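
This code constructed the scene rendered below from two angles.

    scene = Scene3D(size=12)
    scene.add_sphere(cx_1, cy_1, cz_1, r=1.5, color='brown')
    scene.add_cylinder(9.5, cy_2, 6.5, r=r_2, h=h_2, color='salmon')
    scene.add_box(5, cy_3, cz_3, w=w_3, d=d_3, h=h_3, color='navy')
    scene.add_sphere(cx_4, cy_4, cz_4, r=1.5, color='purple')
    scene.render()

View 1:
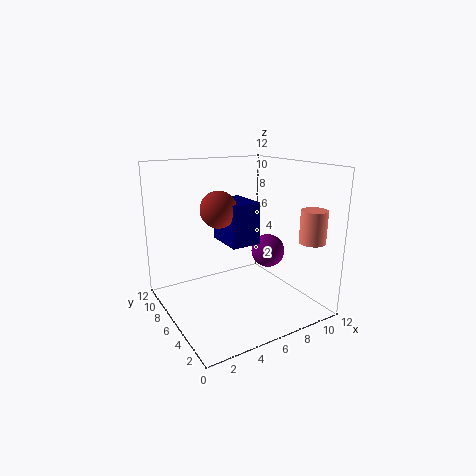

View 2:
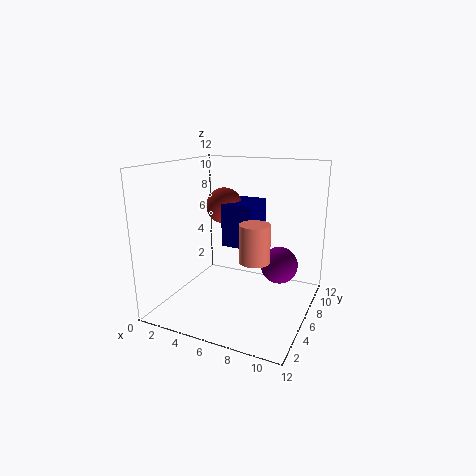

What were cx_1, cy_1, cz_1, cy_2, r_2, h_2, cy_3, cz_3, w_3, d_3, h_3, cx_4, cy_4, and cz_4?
cx_1 = 4.5; cy_1 = 6.5; cz_1 = 8.5; cy_2 = 1; r_2 = 1; h_2 = 2.5; cy_3 = 5; cz_3 = 5.5; w_3 = 2.5; d_3 = 3.5; h_3 = 3.5; cx_4 = 9.5; cy_4 = 6.5; cz_4 = 4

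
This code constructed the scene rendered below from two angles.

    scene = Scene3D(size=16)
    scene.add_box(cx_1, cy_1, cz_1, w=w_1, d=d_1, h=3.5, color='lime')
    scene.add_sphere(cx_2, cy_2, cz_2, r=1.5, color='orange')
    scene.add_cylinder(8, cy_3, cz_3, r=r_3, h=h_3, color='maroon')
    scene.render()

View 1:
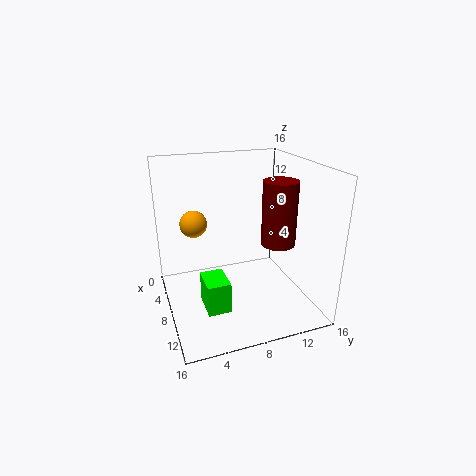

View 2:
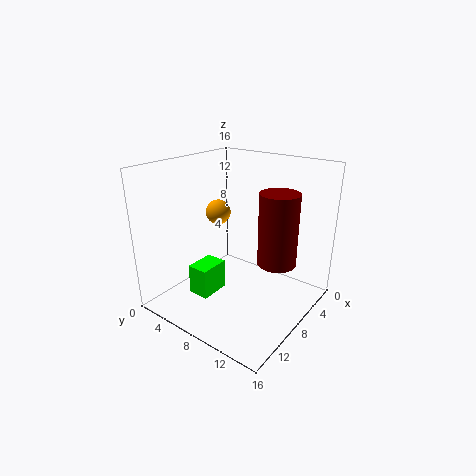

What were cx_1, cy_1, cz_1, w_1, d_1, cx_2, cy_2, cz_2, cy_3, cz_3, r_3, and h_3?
cx_1 = 8, cy_1 = 3.5, cz_1 = 1, w_1 = 3.5, d_1 = 2.5, cx_2 = 6, cy_2 = 3.5, cz_2 = 9.5, cy_3 = 13, cz_3 = 6.5, r_3 = 2, h_3 = 7.5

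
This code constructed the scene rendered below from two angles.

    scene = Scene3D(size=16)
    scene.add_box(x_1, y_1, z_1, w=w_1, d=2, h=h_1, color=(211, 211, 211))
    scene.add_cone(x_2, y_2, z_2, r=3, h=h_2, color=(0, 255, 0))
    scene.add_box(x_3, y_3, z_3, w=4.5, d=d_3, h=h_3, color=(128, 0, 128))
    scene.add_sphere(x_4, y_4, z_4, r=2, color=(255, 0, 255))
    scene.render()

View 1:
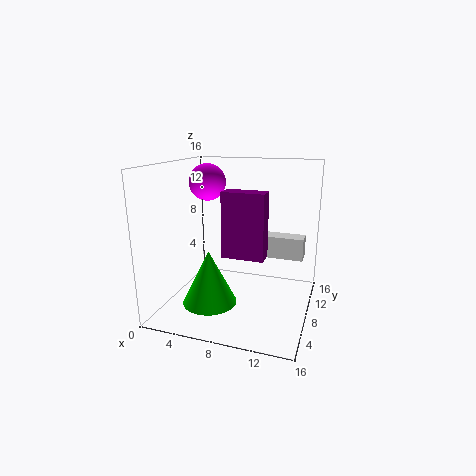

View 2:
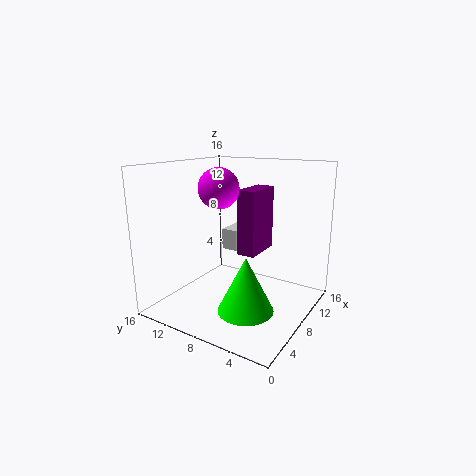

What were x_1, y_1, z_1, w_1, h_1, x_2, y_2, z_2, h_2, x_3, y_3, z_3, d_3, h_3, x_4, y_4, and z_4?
x_1 = 10
y_1 = 9.5
z_1 = 5.5
w_1 = 5
h_1 = 2.5
x_2 = 5.5
y_2 = 5.5
z_2 = 1
h_2 = 6
x_3 = 7
y_3 = 5.5
z_3 = 6.5
d_3 = 2
h_3 = 7
x_4 = 4.5
y_4 = 8
z_4 = 14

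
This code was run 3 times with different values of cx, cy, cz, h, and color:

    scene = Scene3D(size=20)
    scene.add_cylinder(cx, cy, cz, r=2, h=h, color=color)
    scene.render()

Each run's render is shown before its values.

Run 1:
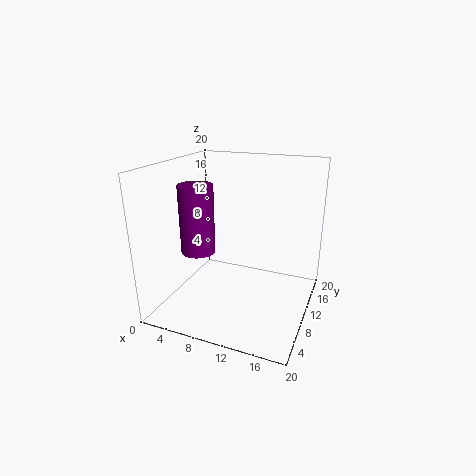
cx = 8; cy = 2.5; cz = 11; h = 8; color = 'purple'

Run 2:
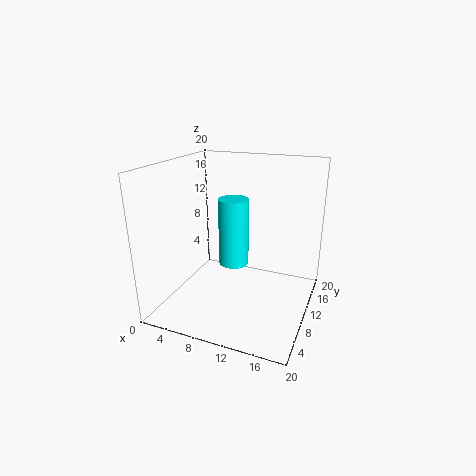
cx = 10; cy = 8.5; cz = 7; h = 9; color = 'cyan'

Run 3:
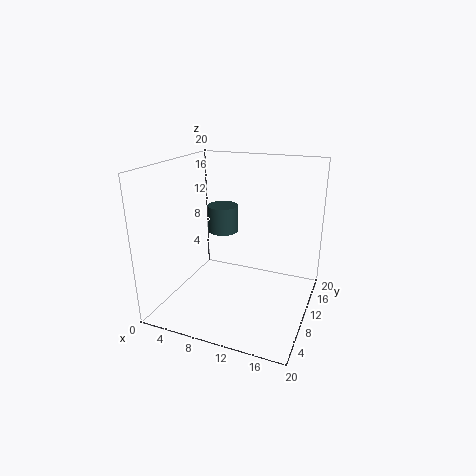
cx = 8.5; cy = 8.5; cz = 11.5; h = 3.5; color = 'darkslategray'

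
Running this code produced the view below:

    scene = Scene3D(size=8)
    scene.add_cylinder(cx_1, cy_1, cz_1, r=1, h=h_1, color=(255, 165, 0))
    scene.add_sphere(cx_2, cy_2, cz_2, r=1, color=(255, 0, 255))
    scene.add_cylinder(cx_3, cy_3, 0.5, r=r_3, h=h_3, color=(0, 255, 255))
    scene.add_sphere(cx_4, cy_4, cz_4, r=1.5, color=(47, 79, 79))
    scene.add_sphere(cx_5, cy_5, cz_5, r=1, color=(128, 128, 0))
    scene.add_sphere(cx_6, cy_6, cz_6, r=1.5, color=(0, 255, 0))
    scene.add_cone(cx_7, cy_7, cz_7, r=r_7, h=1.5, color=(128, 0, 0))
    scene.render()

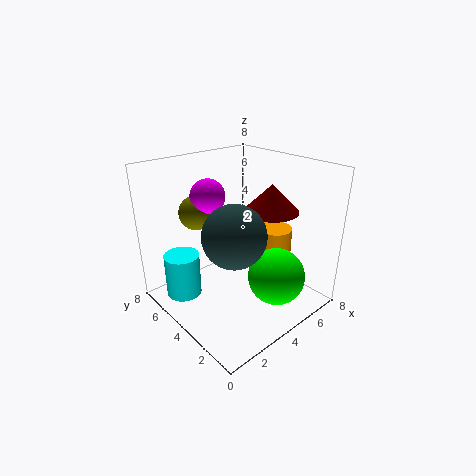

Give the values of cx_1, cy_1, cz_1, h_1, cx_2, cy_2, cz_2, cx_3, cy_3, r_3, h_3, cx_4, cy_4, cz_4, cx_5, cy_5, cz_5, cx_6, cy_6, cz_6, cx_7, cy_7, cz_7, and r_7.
cx_1 = 6.5; cy_1 = 3.5; cz_1 = 1.5; h_1 = 2.5; cx_2 = 3.5; cy_2 = 6; cz_2 = 6; cx_3 = 1.5; cy_3 = 6; r_3 = 1; h_3 = 2.5; cx_4 = 2; cy_4 = 2; cz_4 = 5.5; cx_5 = 3; cy_5 = 6.5; cz_5 = 5; cx_6 = 4.5; cy_6 = 1.5; cz_6 = 2.5; cx_7 = 5.5; cy_7 = 3; cz_7 = 5.5; r_7 = 1.5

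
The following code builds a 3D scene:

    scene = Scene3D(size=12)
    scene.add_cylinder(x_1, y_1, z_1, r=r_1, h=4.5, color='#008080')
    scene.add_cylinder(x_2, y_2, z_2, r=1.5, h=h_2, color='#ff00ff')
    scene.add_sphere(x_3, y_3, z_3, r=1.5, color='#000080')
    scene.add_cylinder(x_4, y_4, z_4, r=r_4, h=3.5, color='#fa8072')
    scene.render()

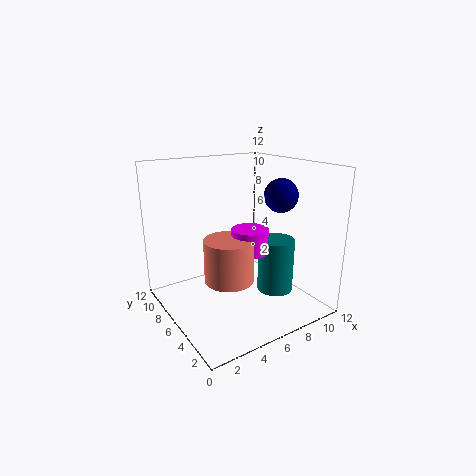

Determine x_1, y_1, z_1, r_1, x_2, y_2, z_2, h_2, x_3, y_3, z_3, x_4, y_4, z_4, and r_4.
x_1 = 8.5, y_1 = 4, z_1 = 1.5, r_1 = 1.5, x_2 = 6.5, y_2 = 5, z_2 = 5, h_2 = 2, x_3 = 10.5, y_3 = 6, z_3 = 9, x_4 = 4.5, y_4 = 5, z_4 = 3, r_4 = 2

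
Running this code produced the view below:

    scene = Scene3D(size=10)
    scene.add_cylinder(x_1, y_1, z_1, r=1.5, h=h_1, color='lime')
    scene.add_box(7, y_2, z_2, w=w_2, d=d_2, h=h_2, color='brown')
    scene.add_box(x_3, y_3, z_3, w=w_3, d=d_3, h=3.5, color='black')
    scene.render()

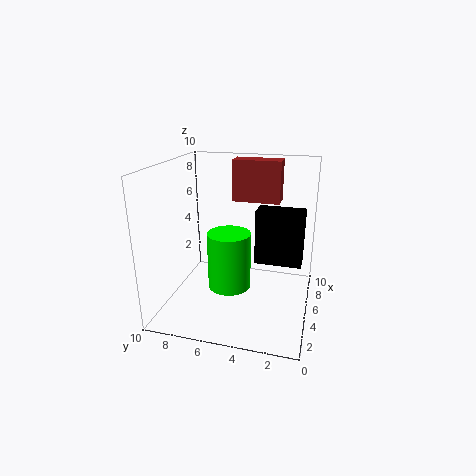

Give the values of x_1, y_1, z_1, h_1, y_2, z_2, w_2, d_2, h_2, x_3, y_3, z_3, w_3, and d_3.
x_1 = 4.5; y_1 = 5.5; z_1 = 1.5; h_1 = 4; y_2 = 2.5; z_2 = 7; w_2 = 1.5; d_2 = 3.5; h_2 = 3; x_3 = 3.5; y_3 = 0.5; z_3 = 4; w_3 = 1.5; d_3 = 3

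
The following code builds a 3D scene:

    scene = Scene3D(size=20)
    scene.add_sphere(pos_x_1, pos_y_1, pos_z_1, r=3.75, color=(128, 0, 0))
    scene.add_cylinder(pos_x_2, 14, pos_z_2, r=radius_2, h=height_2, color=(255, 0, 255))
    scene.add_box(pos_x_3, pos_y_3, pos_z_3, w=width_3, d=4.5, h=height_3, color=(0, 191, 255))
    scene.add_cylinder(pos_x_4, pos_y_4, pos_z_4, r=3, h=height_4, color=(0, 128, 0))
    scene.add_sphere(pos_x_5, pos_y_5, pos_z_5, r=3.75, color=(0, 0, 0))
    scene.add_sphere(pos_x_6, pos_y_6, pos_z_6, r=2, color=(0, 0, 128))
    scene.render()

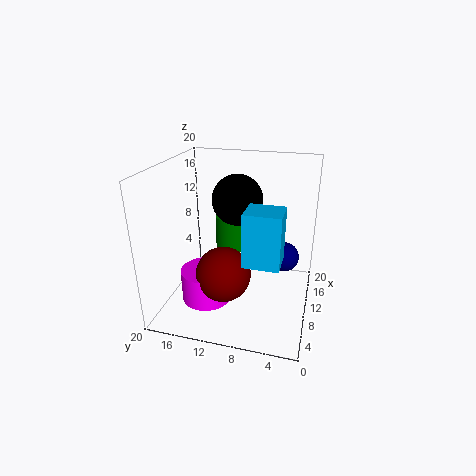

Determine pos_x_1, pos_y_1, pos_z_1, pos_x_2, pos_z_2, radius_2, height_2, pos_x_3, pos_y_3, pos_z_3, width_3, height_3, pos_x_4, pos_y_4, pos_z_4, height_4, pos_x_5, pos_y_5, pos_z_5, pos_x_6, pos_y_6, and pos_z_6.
pos_x_1 = 7
pos_y_1 = 11.25
pos_z_1 = 5.75
pos_x_2 = 7.5
pos_z_2 = 1.25
radius_2 = 3.5
height_2 = 4.5
pos_x_3 = 3.25
pos_y_3 = 3.25
pos_z_3 = 9.5
width_3 = 4
height_3 = 6.75
pos_x_4 = 16.25
pos_y_4 = 12.25
pos_z_4 = 5.75
height_4 = 5
pos_x_5 = 14.25
pos_y_5 = 11.25
pos_z_5 = 14
pos_x_6 = 10
pos_y_6 = 3.5
pos_z_6 = 8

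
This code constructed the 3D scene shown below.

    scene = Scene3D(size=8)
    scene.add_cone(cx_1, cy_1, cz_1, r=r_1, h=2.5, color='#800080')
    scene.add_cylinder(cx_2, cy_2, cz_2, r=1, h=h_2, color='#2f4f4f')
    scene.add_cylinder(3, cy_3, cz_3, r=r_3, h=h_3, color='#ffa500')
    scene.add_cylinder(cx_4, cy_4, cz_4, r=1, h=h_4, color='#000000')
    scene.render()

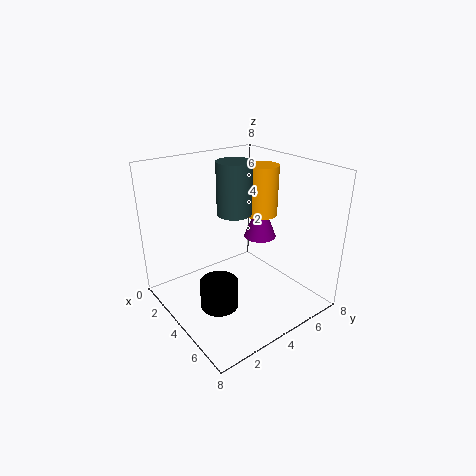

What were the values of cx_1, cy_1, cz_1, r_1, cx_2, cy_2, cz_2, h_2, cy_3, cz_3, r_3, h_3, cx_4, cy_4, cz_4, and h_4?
cx_1 = 3; cy_1 = 6.5; cz_1 = 3; r_1 = 1; cx_2 = 3; cy_2 = 4.5; cz_2 = 5; h_2 = 3; cy_3 = 6.5; cz_3 = 4.5; r_3 = 1; h_3 = 3; cx_4 = 5; cy_4 = 2; cz_4 = 1; h_4 = 1.5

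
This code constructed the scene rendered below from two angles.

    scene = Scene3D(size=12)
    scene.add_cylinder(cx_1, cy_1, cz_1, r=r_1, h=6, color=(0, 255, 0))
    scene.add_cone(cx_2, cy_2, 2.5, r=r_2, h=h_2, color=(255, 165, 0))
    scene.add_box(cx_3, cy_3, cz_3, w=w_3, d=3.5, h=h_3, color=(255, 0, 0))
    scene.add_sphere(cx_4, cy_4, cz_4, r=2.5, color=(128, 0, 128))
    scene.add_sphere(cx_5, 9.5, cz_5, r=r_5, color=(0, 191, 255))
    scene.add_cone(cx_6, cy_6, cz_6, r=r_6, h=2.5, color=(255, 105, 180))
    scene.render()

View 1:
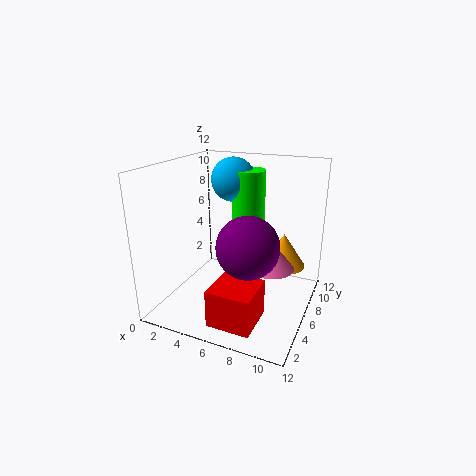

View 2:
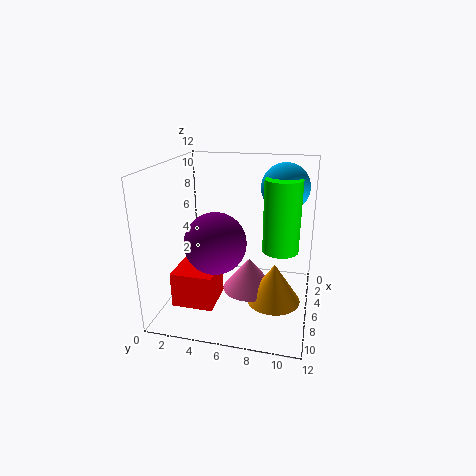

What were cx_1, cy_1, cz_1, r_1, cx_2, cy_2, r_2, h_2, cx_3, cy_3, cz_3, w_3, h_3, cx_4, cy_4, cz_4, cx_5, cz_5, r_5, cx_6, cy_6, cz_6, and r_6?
cx_1 = 5.5, cy_1 = 9.5, cz_1 = 5, r_1 = 1.5, cx_2 = 9, cy_2 = 9.5, r_2 = 2, h_2 = 3, cx_3 = 5.5, cy_3 = 1, cz_3 = 0.5, w_3 = 3.5, h_3 = 3, cx_4 = 7.5, cy_4 = 4.5, cz_4 = 6, cx_5 = 4, cz_5 = 10, r_5 = 2, cx_6 = 8.5, cy_6 = 7.5, cz_6 = 3, r_6 = 2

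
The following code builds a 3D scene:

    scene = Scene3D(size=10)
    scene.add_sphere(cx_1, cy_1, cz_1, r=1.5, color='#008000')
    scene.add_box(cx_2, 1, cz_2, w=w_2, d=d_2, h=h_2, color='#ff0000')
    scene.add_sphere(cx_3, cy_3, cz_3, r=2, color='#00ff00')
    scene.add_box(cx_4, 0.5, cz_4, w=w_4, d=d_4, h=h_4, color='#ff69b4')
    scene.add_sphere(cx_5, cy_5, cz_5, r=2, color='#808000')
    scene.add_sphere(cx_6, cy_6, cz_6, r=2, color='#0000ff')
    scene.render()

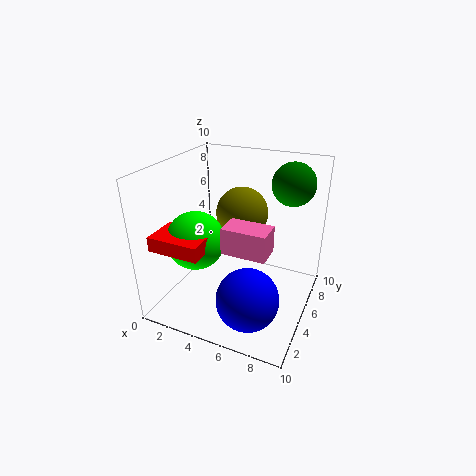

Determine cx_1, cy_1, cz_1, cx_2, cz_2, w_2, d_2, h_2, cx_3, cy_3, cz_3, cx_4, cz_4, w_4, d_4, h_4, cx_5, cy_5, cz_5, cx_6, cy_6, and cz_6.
cx_1 = 8; cy_1 = 7.5; cz_1 = 8.5; cx_2 = 0.5; cz_2 = 5; w_2 = 3.5; d_2 = 2.5; h_2 = 1; cx_3 = 2.5; cy_3 = 3.5; cz_3 = 5; cx_4 = 6; cz_4 = 6.5; w_4 = 2.5; d_4 = 1.5; h_4 = 1.5; cx_5 = 4; cy_5 = 8; cz_5 = 5.5; cx_6 = 7; cy_6 = 2; cz_6 = 2.5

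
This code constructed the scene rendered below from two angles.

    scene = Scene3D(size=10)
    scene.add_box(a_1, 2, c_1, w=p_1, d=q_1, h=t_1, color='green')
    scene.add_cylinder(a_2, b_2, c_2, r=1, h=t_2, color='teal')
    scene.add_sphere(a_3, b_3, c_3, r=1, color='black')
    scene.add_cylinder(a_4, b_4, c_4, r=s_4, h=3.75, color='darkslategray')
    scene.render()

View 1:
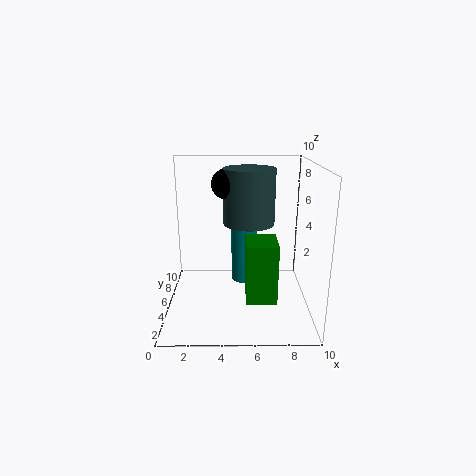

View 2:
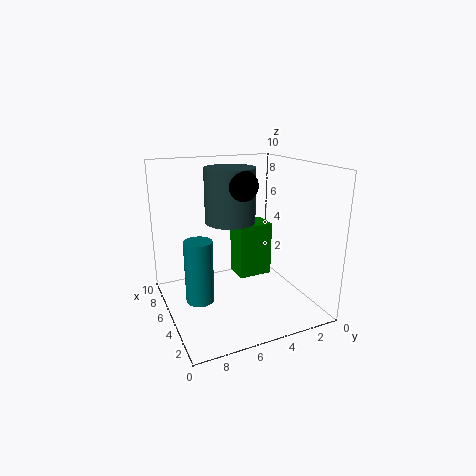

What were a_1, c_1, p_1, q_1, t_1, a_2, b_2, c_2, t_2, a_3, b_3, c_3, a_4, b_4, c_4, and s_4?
a_1 = 5.5; c_1 = 1.5; p_1 = 2; q_1 = 2.5; t_1 = 4; a_2 = 5.5; b_2 = 7.75; c_2 = 0.5; t_2 = 4.5; a_3 = 4.25; b_3 = 5; c_3 = 8.75; a_4 = 5.75; b_4 = 5.25; c_4 = 6; s_4 = 1.75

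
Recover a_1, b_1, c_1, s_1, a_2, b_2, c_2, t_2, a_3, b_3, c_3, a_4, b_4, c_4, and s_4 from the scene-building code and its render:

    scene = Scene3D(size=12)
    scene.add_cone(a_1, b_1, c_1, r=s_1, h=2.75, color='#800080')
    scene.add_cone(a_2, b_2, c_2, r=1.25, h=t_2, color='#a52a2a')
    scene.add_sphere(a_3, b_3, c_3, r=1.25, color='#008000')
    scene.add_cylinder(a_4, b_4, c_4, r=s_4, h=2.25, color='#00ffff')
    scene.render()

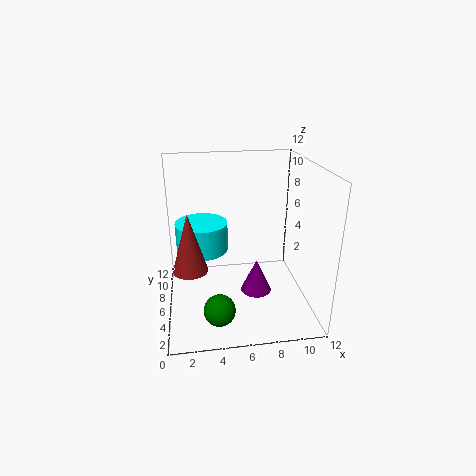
a_1 = 7.25; b_1 = 4.25; c_1 = 2; s_1 = 1.25; a_2 = 2; b_2 = 2.25; c_2 = 5.5; t_2 = 4.25; a_3 = 4; b_3 = 2.5; c_3 = 1.5; a_4 = 3; b_4 = 5; c_4 = 5.75; s_4 = 2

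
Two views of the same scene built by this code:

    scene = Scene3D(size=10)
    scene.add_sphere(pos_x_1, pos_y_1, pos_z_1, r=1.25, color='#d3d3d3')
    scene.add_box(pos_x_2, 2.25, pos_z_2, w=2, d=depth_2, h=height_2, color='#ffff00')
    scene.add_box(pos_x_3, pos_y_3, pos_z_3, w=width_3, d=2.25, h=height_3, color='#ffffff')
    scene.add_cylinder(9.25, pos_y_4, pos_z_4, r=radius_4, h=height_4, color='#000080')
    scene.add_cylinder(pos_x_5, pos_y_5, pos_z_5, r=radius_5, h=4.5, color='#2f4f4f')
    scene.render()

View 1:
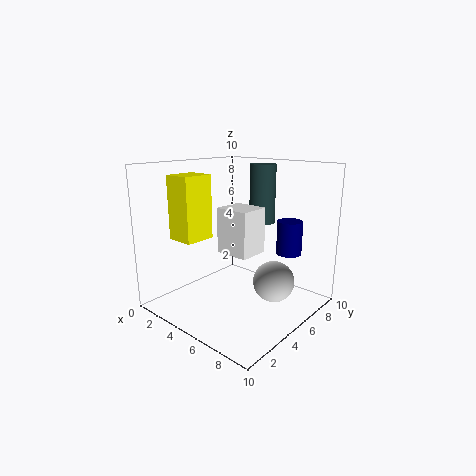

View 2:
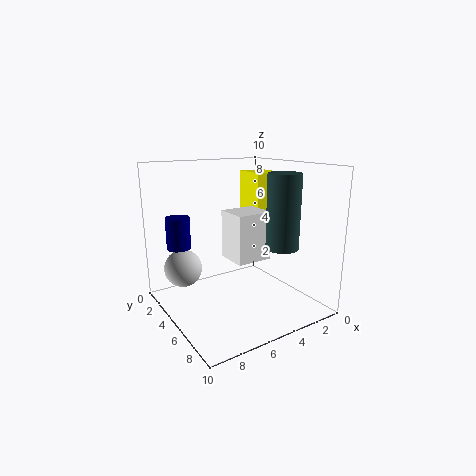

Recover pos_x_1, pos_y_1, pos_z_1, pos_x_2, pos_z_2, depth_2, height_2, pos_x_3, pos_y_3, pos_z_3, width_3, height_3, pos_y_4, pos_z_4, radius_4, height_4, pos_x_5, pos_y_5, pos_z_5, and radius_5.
pos_x_1 = 8.75; pos_y_1 = 4; pos_z_1 = 3.25; pos_x_2 = 1; pos_z_2 = 4.75; depth_2 = 2.25; height_2 = 4.5; pos_x_3 = 3.5; pos_y_3 = 4.5; pos_z_3 = 3.75; width_3 = 2.5; height_3 = 3.25; pos_y_4 = 4.75; pos_z_4 = 5; radius_4 = 0.75; height_4 = 2; pos_x_5 = 4.25; pos_y_5 = 8.75; pos_z_5 = 5.25; radius_5 = 1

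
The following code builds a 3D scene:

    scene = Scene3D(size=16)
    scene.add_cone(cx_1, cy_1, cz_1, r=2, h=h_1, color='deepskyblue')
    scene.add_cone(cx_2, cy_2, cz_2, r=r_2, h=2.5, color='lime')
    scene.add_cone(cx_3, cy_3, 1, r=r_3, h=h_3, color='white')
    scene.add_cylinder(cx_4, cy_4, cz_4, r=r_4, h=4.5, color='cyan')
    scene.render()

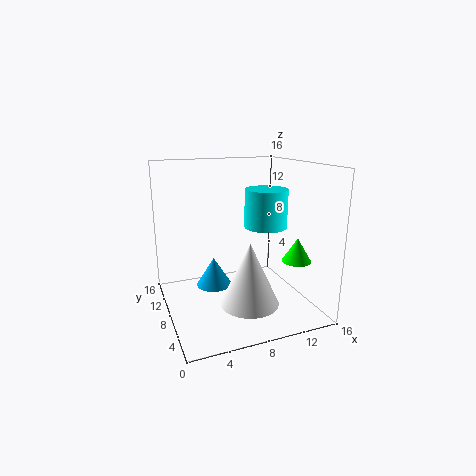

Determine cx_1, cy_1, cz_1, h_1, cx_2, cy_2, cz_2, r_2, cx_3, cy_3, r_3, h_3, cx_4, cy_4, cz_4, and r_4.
cx_1 = 5.5; cy_1 = 9.25; cz_1 = 2.25; h_1 = 3.25; cx_2 = 12.5; cy_2 = 3; cz_2 = 6.5; r_2 = 1.5; cx_3 = 8.5; cy_3 = 5.75; r_3 = 3.25; h_3 = 7; cx_4 = 12; cy_4 = 9.25; cz_4 = 8.5; r_4 = 2.5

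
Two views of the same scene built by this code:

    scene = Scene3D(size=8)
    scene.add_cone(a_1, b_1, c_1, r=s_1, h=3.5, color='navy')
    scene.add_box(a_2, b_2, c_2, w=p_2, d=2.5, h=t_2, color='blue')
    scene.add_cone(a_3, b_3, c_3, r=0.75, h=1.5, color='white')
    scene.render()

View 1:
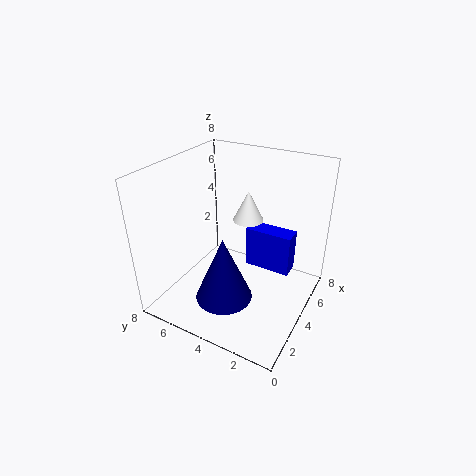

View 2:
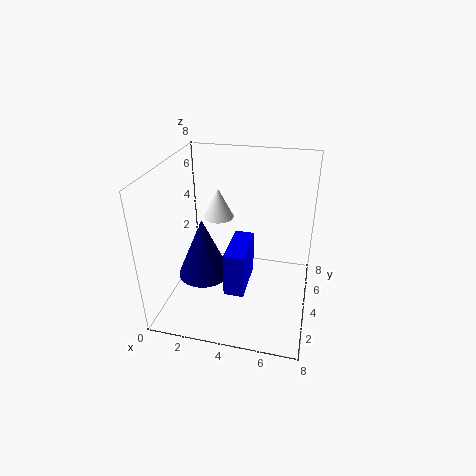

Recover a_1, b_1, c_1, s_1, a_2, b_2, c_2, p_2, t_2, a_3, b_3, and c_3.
a_1 = 2
b_1 = 3.75
c_1 = 1.5
s_1 = 1.5
a_2 = 4
b_2 = 1
c_2 = 2.5
p_2 = 1
t_2 = 2.25
a_3 = 3.25
b_3 = 3
c_3 = 5.75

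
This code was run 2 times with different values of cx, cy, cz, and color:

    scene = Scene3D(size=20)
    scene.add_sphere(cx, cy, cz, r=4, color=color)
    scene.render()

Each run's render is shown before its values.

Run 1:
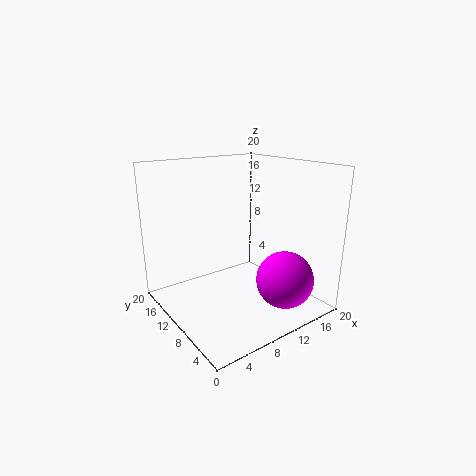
cx = 14.5, cy = 5, cz = 4.25, color = 'magenta'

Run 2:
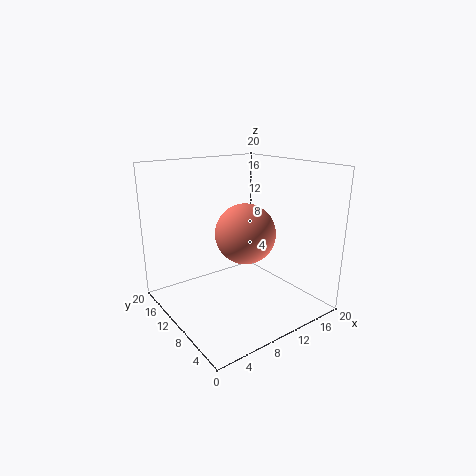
cx = 9.75, cy = 8, cz = 11.25, color = 'salmon'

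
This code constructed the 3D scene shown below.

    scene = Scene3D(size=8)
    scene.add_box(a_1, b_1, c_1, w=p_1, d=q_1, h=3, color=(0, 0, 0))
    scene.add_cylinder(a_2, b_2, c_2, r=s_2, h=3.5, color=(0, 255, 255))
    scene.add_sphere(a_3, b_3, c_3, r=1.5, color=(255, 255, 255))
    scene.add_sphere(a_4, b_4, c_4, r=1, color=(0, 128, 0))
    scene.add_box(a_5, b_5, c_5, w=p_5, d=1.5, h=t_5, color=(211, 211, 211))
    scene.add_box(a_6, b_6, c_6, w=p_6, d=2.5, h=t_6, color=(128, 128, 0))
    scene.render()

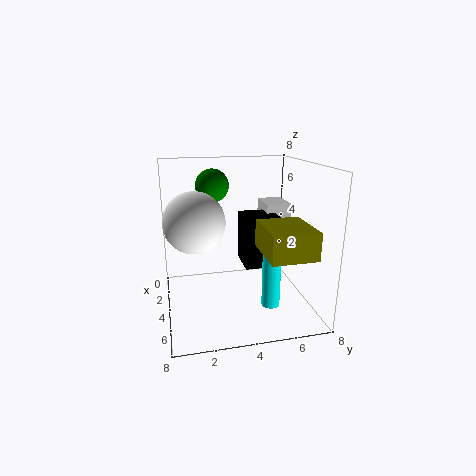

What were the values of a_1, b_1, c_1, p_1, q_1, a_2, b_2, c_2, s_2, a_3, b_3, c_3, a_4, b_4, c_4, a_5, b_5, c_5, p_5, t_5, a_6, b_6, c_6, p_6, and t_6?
a_1 = 2, b_1 = 4.5, c_1 = 2, p_1 = 2, q_1 = 2, a_2 = 5.5, b_2 = 5.5, c_2 = 0.5, s_2 = 0.5, a_3 = 5.5, b_3 = 1.5, c_3 = 5.5, a_4 = 1.5, b_4 = 3, c_4 = 6.5, a_5 = 1, b_5 = 6, c_5 = 3.5, p_5 = 2, t_5 = 2, a_6 = 4, b_6 = 5, c_6 = 3.5, p_6 = 3, t_6 = 1.5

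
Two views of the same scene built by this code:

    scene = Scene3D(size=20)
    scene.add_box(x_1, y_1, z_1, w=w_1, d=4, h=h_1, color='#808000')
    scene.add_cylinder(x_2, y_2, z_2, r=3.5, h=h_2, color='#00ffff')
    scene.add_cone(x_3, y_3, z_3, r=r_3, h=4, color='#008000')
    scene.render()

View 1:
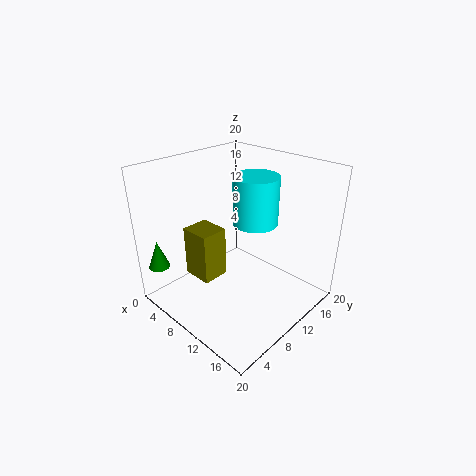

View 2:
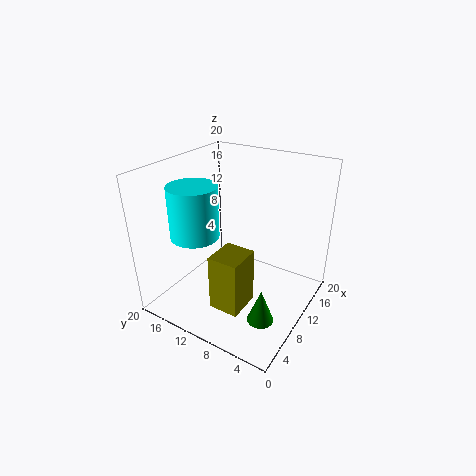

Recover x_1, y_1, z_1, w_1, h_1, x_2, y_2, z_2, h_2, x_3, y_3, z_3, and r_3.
x_1 = 3; y_1 = 6; z_1 = 3; w_1 = 4.5; h_1 = 7.5; x_2 = 8; y_2 = 16; z_2 = 9.5; h_2 = 7.5; x_3 = 2; y_3 = 2; z_3 = 5.5; r_3 = 1.5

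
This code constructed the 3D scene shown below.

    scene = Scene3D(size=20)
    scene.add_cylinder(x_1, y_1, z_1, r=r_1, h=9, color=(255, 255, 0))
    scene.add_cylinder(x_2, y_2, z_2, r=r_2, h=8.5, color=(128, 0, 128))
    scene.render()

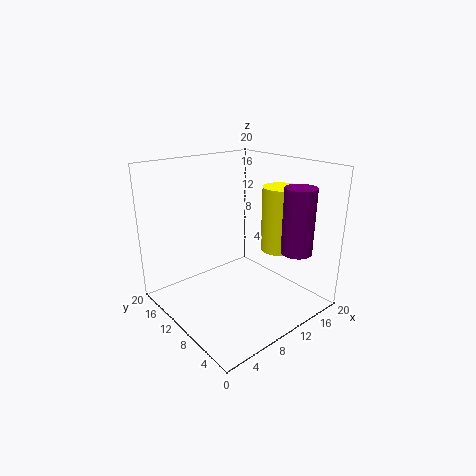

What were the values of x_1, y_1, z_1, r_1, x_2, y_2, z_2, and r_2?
x_1 = 15; y_1 = 7; z_1 = 8; r_1 = 2.5; x_2 = 13.5; y_2 = 2.5; z_2 = 9.5; r_2 = 2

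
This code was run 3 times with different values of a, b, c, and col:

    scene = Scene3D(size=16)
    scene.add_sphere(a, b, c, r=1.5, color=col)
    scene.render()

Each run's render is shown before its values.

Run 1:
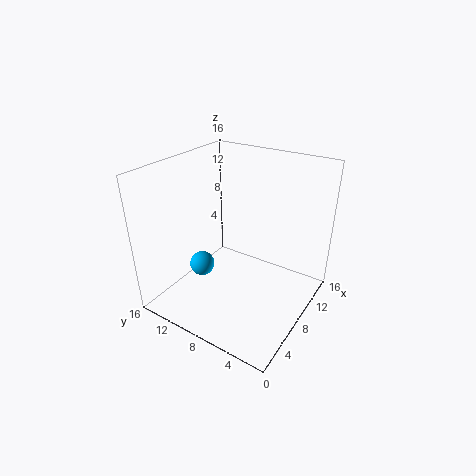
a = 7.5
b = 13
c = 3
col = 'deepskyblue'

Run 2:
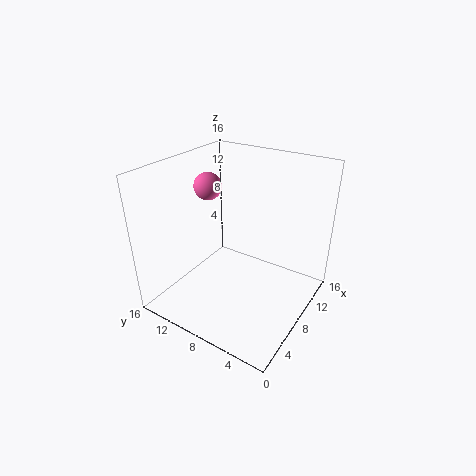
a = 7.5
b = 11.5
c = 13.5
col = 'hotpink'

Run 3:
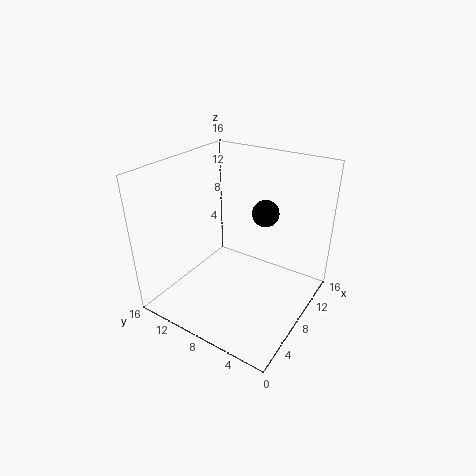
a = 10.5
b = 6
c = 10.5
col = 'black'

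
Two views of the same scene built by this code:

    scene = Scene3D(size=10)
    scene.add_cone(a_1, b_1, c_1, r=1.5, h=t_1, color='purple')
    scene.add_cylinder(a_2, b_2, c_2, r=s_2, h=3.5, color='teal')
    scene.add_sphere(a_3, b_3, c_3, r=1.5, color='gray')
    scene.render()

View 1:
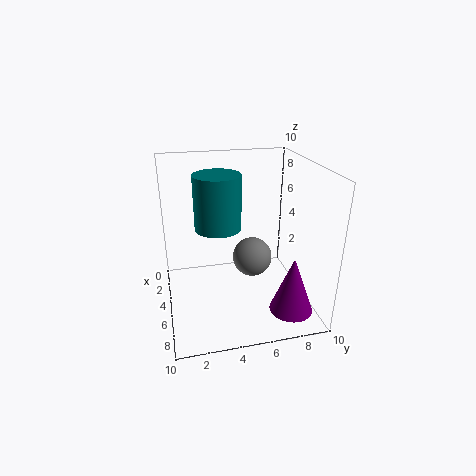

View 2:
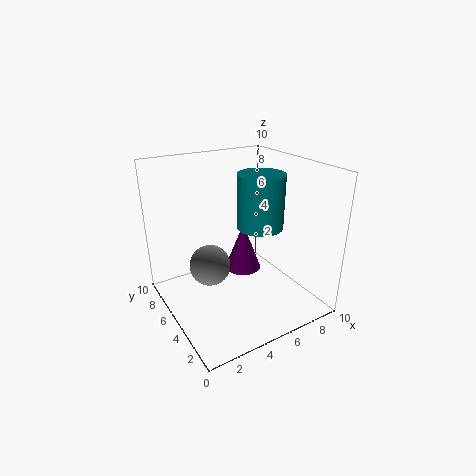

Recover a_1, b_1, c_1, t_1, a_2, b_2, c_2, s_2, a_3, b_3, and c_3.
a_1 = 7.5, b_1 = 8.25, c_1 = 0.25, t_1 = 4, a_2 = 5.75, b_2 = 3.5, c_2 = 6.25, s_2 = 1.5, a_3 = 3.5, b_3 = 6.5, c_3 = 2.5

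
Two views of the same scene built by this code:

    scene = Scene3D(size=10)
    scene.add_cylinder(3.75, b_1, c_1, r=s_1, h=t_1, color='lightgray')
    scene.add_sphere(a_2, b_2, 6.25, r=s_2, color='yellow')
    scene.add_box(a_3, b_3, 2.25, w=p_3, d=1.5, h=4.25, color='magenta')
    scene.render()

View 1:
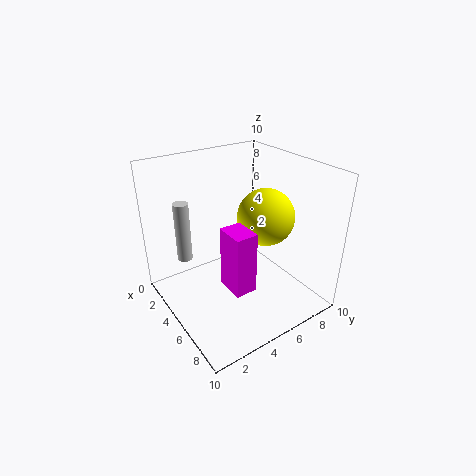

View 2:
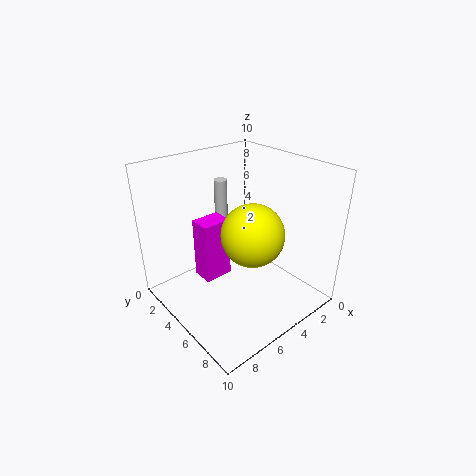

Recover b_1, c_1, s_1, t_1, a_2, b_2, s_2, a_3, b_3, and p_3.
b_1 = 1.5
c_1 = 4
s_1 = 0.5
t_1 = 4
a_2 = 5.5
b_2 = 7
s_2 = 2
a_3 = 5.5
b_3 = 3.25
p_3 = 2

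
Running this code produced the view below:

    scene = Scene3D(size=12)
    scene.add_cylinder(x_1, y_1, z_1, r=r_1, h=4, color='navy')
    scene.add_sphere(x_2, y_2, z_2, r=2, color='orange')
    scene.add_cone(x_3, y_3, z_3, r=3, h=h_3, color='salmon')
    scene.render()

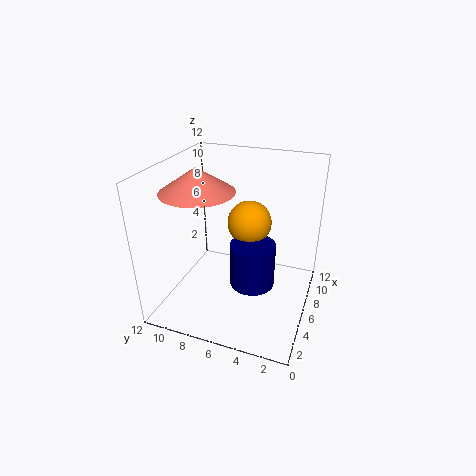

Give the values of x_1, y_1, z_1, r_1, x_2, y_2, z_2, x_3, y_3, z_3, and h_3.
x_1 = 7; y_1 = 5; z_1 = 1; r_1 = 2; x_2 = 9; y_2 = 6; z_2 = 6; x_3 = 5; y_3 = 9; z_3 = 10; h_3 = 2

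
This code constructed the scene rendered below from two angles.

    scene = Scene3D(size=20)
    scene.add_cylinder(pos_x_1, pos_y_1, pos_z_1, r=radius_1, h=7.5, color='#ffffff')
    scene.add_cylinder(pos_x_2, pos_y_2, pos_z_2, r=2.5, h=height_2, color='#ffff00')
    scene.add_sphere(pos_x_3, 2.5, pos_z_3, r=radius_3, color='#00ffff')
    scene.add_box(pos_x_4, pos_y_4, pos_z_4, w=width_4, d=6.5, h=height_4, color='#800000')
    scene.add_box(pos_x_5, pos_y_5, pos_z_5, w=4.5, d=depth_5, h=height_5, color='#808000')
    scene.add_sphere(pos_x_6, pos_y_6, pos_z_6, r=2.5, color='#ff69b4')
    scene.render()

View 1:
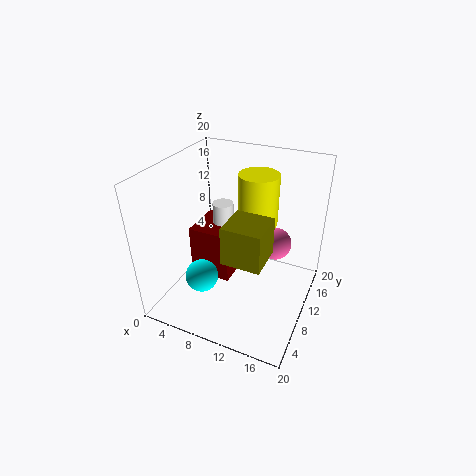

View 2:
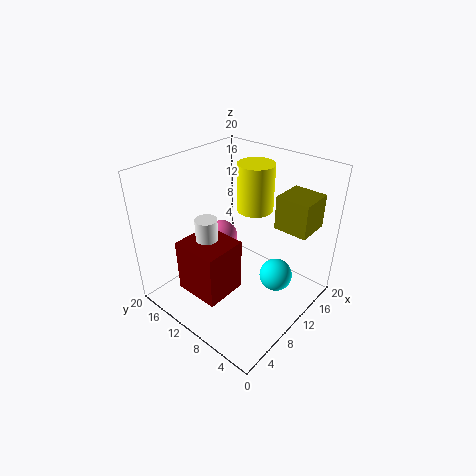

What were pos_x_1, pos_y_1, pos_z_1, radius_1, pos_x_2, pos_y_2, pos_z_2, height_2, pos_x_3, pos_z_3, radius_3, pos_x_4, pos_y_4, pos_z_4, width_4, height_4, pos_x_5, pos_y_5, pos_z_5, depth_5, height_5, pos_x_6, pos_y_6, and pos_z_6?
pos_x_1 = 6.5; pos_y_1 = 12.5; pos_z_1 = 6; radius_1 = 1.5; pos_x_2 = 13; pos_y_2 = 9.5; pos_z_2 = 13.5; height_2 = 6.5; pos_x_3 = 8.5; pos_z_3 = 8.5; radius_3 = 2; pos_x_4 = 3; pos_y_4 = 8.5; pos_z_4 = 3; width_4 = 6; height_4 = 7.5; pos_x_5 = 12; pos_y_5 = 1; pos_z_5 = 12.5; depth_5 = 4.5; height_5 = 4.5; pos_x_6 = 13.5; pos_y_6 = 16.5; pos_z_6 = 6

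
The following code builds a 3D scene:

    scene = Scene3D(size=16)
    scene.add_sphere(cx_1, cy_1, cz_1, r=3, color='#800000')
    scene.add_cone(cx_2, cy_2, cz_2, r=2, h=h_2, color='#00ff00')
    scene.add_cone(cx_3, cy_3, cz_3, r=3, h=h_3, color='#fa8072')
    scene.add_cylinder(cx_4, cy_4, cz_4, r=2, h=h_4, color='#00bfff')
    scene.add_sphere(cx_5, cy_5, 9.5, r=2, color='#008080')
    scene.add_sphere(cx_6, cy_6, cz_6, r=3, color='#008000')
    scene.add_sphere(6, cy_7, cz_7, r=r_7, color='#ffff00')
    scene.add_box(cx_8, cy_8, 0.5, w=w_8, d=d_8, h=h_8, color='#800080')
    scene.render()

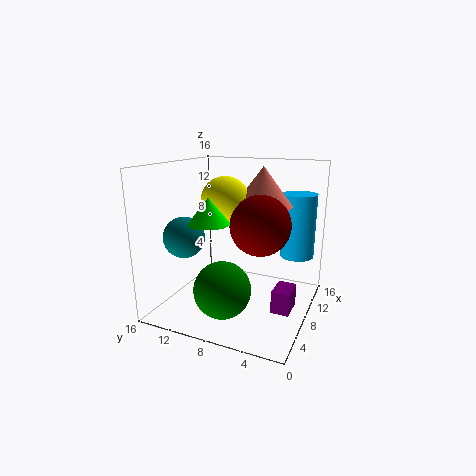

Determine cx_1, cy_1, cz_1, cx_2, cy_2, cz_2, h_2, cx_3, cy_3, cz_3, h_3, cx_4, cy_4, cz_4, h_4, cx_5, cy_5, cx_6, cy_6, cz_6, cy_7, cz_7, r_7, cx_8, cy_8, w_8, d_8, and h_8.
cx_1 = 5.5
cy_1 = 4.5
cz_1 = 10.5
cx_2 = 2.5
cy_2 = 8.5
cz_2 = 11
h_2 = 2.5
cx_3 = 7.5
cy_3 = 5
cz_3 = 12
h_3 = 4
cx_4 = 13
cy_4 = 2.5
cz_4 = 5
h_4 = 7.5
cx_5 = 2
cy_5 = 11
cx_6 = 4
cy_6 = 8
cz_6 = 3.5
cy_7 = 8.5
cz_7 = 12.5
r_7 = 2.5
cx_8 = 6.5
cy_8 = 1.5
w_8 = 3
d_8 = 2
h_8 = 2.5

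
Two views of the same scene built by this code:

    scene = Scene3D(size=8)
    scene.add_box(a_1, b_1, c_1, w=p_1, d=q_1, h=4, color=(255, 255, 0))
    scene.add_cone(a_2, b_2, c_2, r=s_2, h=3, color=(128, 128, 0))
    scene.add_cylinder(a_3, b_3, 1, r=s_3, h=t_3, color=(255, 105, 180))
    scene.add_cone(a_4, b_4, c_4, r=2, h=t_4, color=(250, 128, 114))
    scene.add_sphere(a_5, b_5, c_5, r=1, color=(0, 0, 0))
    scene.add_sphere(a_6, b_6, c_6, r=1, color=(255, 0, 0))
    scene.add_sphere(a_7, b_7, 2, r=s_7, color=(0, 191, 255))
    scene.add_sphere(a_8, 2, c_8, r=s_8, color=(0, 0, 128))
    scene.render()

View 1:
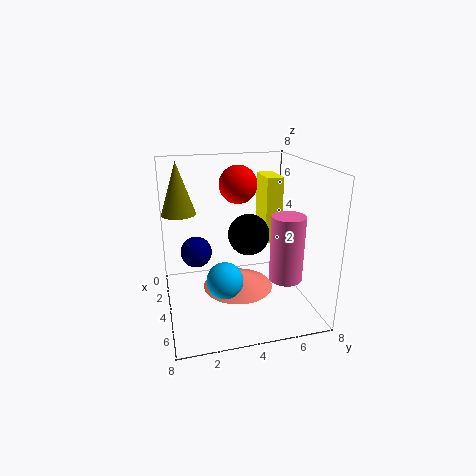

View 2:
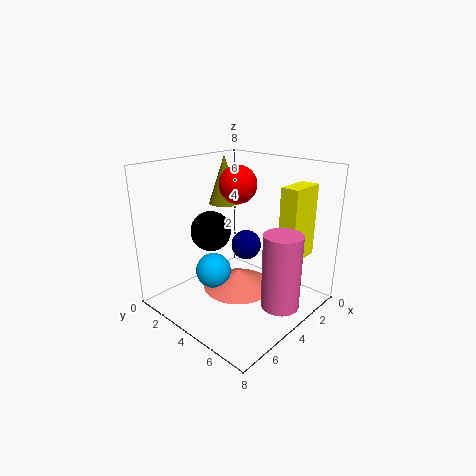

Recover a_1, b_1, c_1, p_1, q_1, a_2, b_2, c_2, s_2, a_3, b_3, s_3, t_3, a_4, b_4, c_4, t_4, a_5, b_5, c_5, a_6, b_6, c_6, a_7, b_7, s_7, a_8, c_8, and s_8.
a_1 = 1; b_1 = 6; c_1 = 3; p_1 = 2; q_1 = 1; a_2 = 2; b_2 = 1; c_2 = 5; s_2 = 1; a_3 = 4; b_3 = 7; s_3 = 1; t_3 = 4; a_4 = 4; b_4 = 4; c_4 = 1; t_4 = 1; a_5 = 6; b_5 = 4; c_5 = 5; a_6 = 4; b_6 = 4; c_6 = 7; a_7 = 5; b_7 = 3; s_7 = 1; a_8 = 1; c_8 = 2; s_8 = 1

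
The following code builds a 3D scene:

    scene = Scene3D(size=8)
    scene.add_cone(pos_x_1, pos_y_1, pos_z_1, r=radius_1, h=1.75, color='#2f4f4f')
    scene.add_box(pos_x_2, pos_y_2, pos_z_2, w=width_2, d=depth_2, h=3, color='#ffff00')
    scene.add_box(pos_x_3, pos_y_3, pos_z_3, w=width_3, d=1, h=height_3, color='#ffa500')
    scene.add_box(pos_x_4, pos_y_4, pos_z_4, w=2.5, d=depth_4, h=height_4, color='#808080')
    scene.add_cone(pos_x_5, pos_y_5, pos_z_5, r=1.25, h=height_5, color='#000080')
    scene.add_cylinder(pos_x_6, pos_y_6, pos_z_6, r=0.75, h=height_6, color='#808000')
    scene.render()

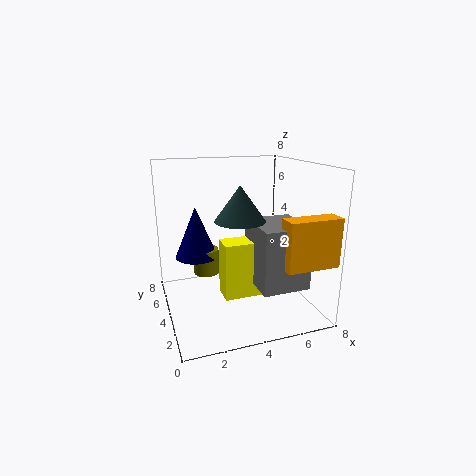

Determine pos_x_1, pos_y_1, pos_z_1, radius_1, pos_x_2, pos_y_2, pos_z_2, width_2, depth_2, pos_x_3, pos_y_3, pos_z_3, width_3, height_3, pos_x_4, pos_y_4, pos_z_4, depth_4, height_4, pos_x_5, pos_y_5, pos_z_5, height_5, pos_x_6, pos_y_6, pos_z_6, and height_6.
pos_x_1 = 3.5
pos_y_1 = 2.25
pos_z_1 = 5.5
radius_1 = 1.25
pos_x_2 = 2.75
pos_y_2 = 2.25
pos_z_2 = 1.25
width_2 = 2
depth_2 = 1.25
pos_x_3 = 5.25
pos_y_3 = 0.25
pos_z_3 = 3.25
width_3 = 2.75
height_3 = 2.5
pos_x_4 = 4.25
pos_y_4 = 0.75
pos_z_4 = 2
depth_4 = 2.75
height_4 = 3.25
pos_x_5 = 2
pos_y_5 = 5.75
pos_z_5 = 2.5
height_5 = 3
pos_x_6 = 2.5
pos_y_6 = 5.5
pos_z_6 = 1.5
height_6 = 1.5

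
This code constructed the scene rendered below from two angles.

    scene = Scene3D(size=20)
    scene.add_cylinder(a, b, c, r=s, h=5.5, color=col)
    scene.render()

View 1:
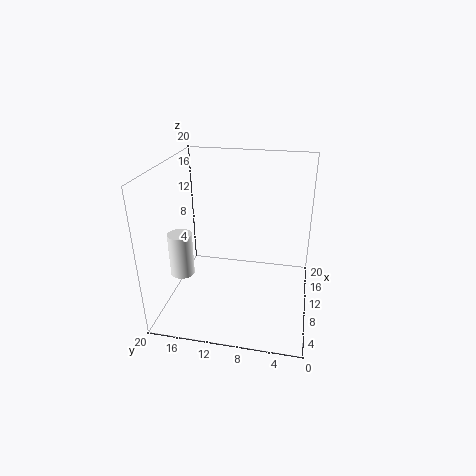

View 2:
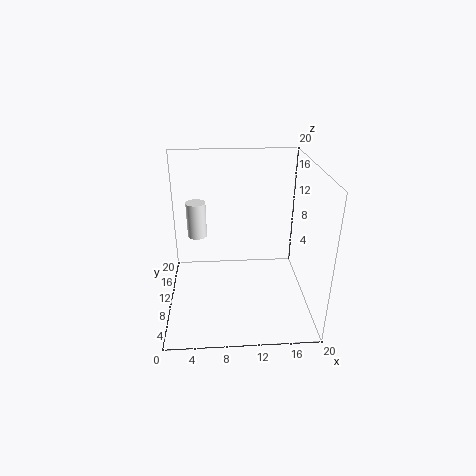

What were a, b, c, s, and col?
a = 4
b = 16
c = 7.5
s = 1.5
col = 'white'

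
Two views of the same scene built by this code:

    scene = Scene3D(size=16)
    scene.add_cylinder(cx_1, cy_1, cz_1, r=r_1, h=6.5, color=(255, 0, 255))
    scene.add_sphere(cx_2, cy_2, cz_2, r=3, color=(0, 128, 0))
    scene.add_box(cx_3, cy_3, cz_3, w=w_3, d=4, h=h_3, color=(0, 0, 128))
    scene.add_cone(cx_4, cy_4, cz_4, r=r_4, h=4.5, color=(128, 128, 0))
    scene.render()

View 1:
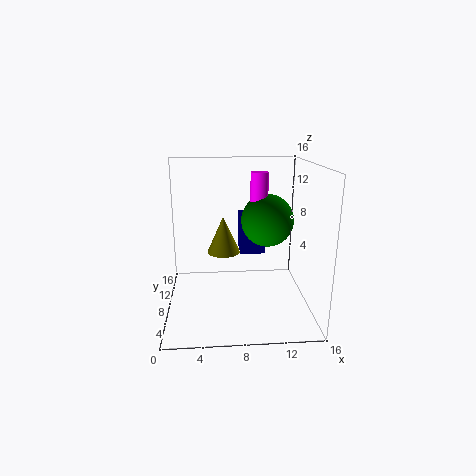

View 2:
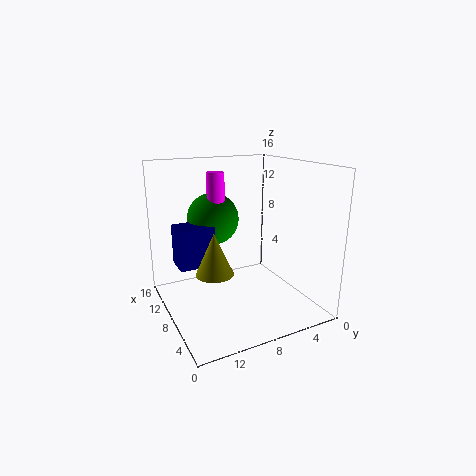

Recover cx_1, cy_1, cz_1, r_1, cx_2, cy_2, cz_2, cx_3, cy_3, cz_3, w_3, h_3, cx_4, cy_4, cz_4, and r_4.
cx_1 = 10.5
cy_1 = 9.5
cz_1 = 8.5
r_1 = 1
cx_2 = 11.5
cy_2 = 9.5
cz_2 = 9.5
cx_3 = 8.5
cy_3 = 10.5
cz_3 = 5
w_3 = 3
h_3 = 4.5
cx_4 = 6.5
cy_4 = 11.5
cz_4 = 5
r_4 = 2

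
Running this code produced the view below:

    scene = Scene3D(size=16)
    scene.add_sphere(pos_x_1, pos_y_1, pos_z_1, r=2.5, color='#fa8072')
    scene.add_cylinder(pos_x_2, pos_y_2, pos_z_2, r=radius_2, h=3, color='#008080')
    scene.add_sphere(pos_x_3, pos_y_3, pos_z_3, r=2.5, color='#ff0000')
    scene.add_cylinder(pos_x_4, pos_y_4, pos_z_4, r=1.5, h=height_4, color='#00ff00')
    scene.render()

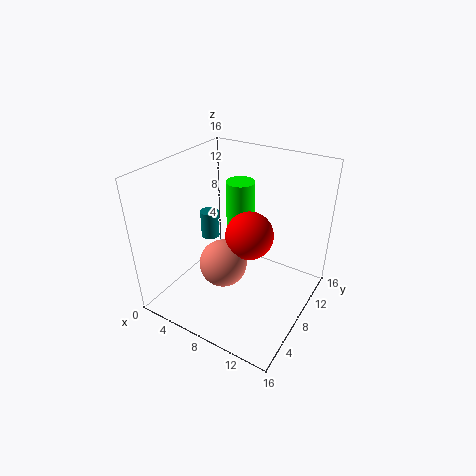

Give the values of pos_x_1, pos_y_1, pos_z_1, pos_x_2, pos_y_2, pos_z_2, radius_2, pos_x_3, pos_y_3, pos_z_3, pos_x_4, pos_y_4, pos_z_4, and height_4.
pos_x_1 = 8
pos_y_1 = 5
pos_z_1 = 6.5
pos_x_2 = 5
pos_y_2 = 7
pos_z_2 = 8
radius_2 = 1
pos_x_3 = 10
pos_y_3 = 7
pos_z_3 = 9.5
pos_x_4 = 8
pos_y_4 = 8.5
pos_z_4 = 8.5
height_4 = 6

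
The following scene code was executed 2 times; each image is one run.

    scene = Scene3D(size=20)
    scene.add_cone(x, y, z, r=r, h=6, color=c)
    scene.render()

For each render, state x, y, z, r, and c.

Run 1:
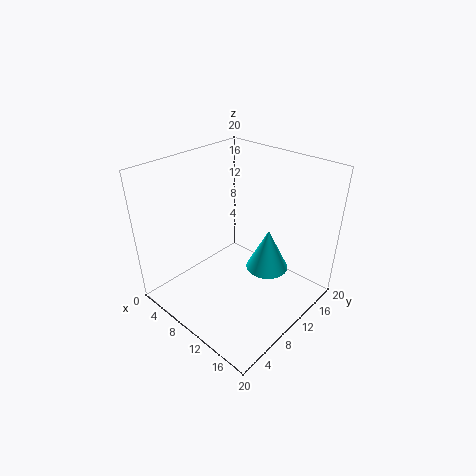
x = 13, y = 13, z = 5, r = 3, c = 'cyan'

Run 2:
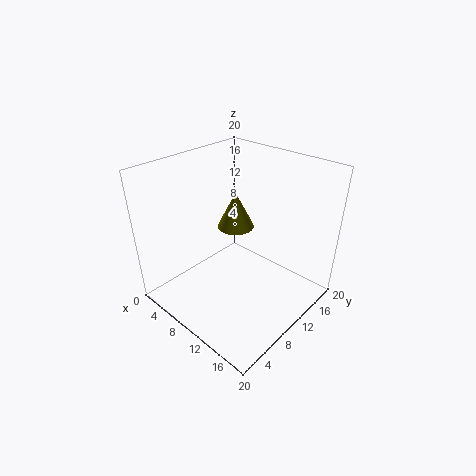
x = 4, y = 16, z = 7, r = 3, c = 'olive'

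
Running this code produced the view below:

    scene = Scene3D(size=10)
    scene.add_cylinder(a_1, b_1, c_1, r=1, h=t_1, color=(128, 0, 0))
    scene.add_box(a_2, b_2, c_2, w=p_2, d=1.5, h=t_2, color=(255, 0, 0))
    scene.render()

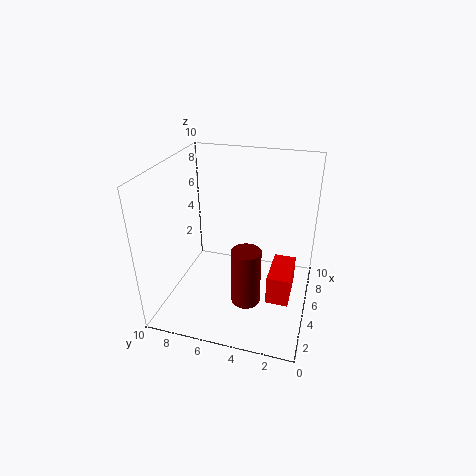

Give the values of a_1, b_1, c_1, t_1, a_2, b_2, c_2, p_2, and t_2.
a_1 = 3.5, b_1 = 4, c_1 = 1, t_1 = 4, a_2 = 3, b_2 = 1, c_2 = 1.5, p_2 = 3, t_2 = 2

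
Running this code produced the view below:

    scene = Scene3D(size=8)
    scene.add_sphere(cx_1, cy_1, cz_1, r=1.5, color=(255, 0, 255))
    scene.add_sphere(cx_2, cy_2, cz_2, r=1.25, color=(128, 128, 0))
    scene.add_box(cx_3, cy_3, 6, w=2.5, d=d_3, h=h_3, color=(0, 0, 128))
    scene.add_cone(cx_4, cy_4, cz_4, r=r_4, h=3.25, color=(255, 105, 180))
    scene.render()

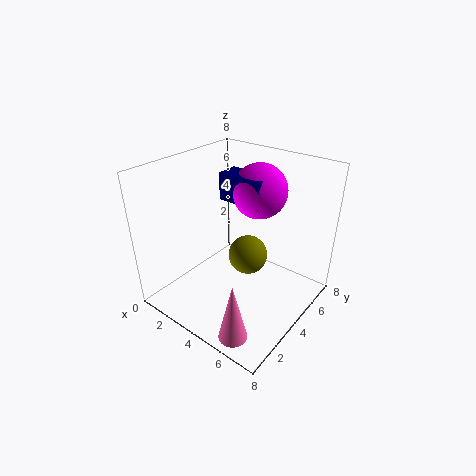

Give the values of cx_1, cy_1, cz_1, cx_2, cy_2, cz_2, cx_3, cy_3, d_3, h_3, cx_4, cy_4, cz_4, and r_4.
cx_1 = 4.5
cy_1 = 5.25
cz_1 = 6.5
cx_2 = 3.25
cy_2 = 6
cz_2 = 1.5
cx_3 = 2.75
cy_3 = 4
d_3 = 1.25
h_3 = 1.5
cx_4 = 6
cy_4 = 1
cz_4 = 0.25
r_4 = 0.75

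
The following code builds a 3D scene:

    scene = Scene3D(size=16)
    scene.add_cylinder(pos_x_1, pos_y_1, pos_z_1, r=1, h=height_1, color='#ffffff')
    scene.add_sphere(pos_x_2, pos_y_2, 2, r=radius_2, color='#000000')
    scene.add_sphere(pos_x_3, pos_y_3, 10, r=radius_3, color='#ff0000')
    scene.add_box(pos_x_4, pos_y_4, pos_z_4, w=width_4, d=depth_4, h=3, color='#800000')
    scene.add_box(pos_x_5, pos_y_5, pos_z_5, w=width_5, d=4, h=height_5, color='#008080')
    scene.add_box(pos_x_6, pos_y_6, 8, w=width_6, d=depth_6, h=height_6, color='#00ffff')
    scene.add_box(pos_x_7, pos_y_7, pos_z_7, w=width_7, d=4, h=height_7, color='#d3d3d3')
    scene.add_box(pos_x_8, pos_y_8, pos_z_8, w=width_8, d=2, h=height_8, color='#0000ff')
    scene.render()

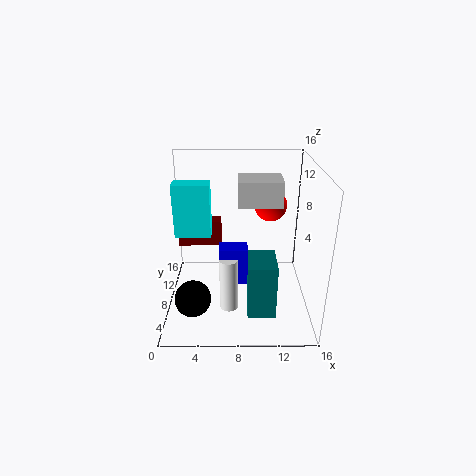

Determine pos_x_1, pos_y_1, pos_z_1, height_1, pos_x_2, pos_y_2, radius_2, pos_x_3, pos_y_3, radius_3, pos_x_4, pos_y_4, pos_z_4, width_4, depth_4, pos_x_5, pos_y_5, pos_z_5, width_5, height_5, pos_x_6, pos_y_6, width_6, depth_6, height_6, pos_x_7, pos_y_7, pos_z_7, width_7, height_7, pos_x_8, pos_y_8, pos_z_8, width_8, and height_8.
pos_x_1 = 7, pos_y_1 = 5, pos_z_1 = 1, height_1 = 6, pos_x_2 = 3, pos_y_2 = 5, radius_2 = 2, pos_x_3 = 12, pos_y_3 = 13, radius_3 = 2, pos_x_4 = 1, pos_y_4 = 10, pos_z_4 = 6, width_4 = 5, depth_4 = 2, pos_x_5 = 9, pos_y_5 = 3, pos_z_5 = 1, width_5 = 3, height_5 = 6, pos_x_6 = 1, pos_y_6 = 8, width_6 = 4, depth_6 = 2, height_6 = 6, pos_x_7 = 8, pos_y_7 = 9, pos_z_7 = 11, width_7 = 5, height_7 = 3, pos_x_8 = 6, pos_y_8 = 5, pos_z_8 = 4, width_8 = 3, height_8 = 4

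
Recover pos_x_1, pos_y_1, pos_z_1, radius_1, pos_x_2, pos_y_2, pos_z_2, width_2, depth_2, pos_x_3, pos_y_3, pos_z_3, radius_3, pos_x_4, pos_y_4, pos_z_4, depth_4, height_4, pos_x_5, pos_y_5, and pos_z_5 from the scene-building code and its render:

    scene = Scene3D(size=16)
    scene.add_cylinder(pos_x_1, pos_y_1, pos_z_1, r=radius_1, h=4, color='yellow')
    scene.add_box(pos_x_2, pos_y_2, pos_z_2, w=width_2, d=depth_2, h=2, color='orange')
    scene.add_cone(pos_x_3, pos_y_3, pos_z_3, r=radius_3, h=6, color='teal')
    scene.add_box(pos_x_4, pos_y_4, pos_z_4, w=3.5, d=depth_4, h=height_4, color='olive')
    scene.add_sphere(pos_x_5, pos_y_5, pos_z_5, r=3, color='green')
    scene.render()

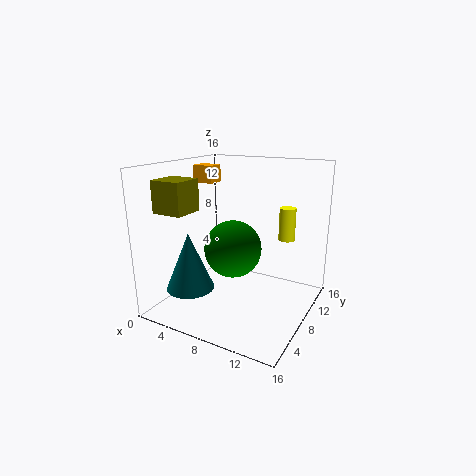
pos_x_1 = 11.5, pos_y_1 = 14, pos_z_1 = 6.5, radius_1 = 1, pos_x_2 = 1.5, pos_y_2 = 9, pos_z_2 = 13.5, width_2 = 2.5, depth_2 = 2, pos_x_3 = 5, pos_y_3 = 3, pos_z_3 = 3.5, radius_3 = 2.5, pos_x_4 = 0.5, pos_y_4 = 3, pos_z_4 = 11, depth_4 = 3.5, height_4 = 3.5, pos_x_5 = 8.5, pos_y_5 = 6, pos_z_5 = 7.5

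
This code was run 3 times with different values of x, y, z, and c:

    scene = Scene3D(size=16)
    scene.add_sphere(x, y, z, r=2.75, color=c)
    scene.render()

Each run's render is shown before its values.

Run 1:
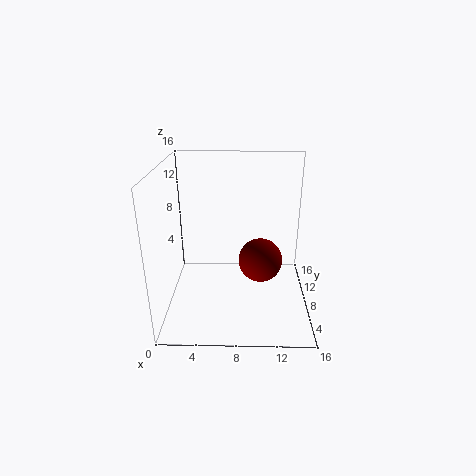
x = 10.75; y = 11.5; z = 3.25; c = 'maroon'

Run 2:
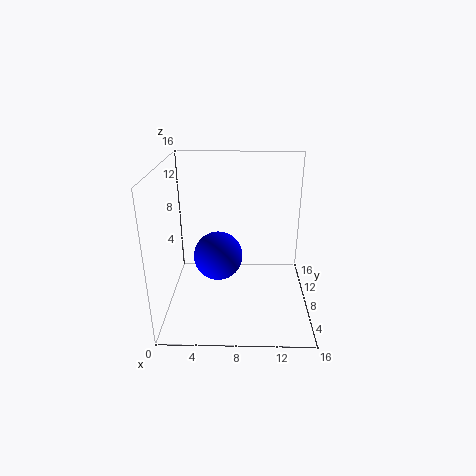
x = 5.75; y = 8; z = 5.75; c = 'blue'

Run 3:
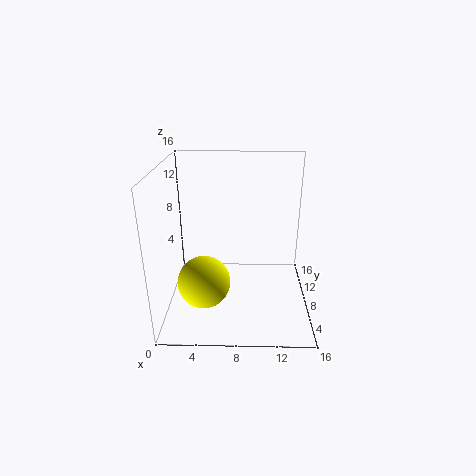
x = 4.5; y = 4.5; z = 4.5; c = 'yellow'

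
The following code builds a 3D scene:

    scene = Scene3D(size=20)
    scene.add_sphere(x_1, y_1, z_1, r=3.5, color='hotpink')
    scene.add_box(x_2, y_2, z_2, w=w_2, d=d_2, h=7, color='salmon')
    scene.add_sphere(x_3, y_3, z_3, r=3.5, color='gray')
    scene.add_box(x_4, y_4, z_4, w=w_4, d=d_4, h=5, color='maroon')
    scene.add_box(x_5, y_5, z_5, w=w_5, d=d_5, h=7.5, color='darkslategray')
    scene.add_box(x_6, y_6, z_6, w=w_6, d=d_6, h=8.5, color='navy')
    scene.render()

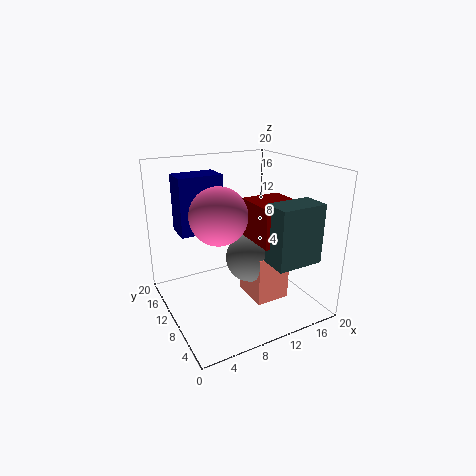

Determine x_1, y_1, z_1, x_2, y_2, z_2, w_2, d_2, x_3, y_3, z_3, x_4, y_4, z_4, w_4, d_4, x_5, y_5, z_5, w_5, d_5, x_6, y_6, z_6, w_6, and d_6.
x_1 = 5.5; y_1 = 6.5; z_1 = 15; x_2 = 11.5; y_2 = 6.5; z_2 = 0.5; w_2 = 5; d_2 = 5.5; x_3 = 12; y_3 = 10; z_3 = 6.5; x_4 = 10; y_4 = 3; z_4 = 11; w_4 = 5.5; d_4 = 6; x_5 = 10.5; y_5 = 0.5; z_5 = 9; w_5 = 6; d_5 = 3.5; x_6 = 3.5; y_6 = 14.5; z_6 = 9.5; w_6 = 6.5; d_6 = 4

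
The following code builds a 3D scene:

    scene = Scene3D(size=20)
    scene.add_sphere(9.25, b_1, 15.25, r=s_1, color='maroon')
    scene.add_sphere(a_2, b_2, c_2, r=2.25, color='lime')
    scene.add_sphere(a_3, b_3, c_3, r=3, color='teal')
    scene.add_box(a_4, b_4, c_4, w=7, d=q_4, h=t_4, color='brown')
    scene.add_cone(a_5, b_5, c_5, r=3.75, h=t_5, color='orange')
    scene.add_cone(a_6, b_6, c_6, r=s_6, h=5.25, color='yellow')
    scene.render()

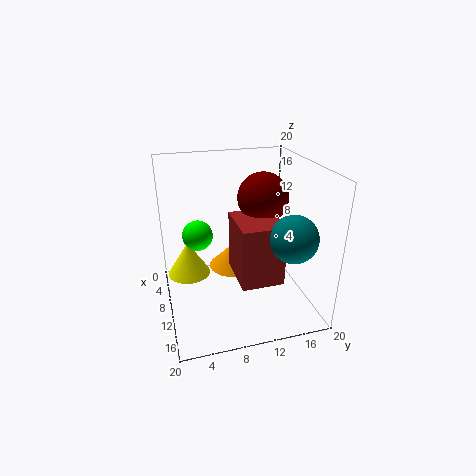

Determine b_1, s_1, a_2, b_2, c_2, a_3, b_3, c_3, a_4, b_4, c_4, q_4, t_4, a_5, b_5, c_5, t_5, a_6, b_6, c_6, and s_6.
b_1 = 13.75, s_1 = 3.5, a_2 = 5.75, b_2 = 5, c_2 = 9, a_3 = 16.5, b_3 = 15.25, c_3 = 12.25, a_4 = 8.75, b_4 = 9, c_4 = 5.25, q_4 = 5.75, t_4 = 8.25, a_5 = 5.5, b_5 = 10.5, c_5 = 3, t_5 = 3.75, a_6 = 4.75, b_6 = 3.5, c_6 = 2.25, s_6 = 3.25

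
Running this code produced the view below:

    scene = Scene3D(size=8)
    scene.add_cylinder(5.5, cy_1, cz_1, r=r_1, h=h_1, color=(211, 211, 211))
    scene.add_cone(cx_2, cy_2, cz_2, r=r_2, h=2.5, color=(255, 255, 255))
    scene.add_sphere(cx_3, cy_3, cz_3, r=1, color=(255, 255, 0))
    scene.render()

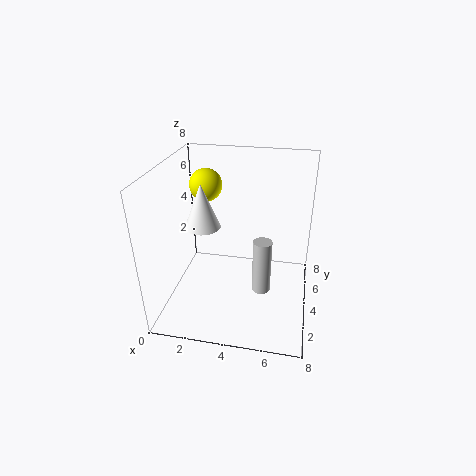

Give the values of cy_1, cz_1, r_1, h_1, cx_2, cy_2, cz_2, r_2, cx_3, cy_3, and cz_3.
cy_1 = 3, cz_1 = 1.5, r_1 = 0.5, h_1 = 3, cx_2 = 2, cy_2 = 4, cz_2 = 4.5, r_2 = 1, cx_3 = 1.5, cy_3 = 6.5, cz_3 = 6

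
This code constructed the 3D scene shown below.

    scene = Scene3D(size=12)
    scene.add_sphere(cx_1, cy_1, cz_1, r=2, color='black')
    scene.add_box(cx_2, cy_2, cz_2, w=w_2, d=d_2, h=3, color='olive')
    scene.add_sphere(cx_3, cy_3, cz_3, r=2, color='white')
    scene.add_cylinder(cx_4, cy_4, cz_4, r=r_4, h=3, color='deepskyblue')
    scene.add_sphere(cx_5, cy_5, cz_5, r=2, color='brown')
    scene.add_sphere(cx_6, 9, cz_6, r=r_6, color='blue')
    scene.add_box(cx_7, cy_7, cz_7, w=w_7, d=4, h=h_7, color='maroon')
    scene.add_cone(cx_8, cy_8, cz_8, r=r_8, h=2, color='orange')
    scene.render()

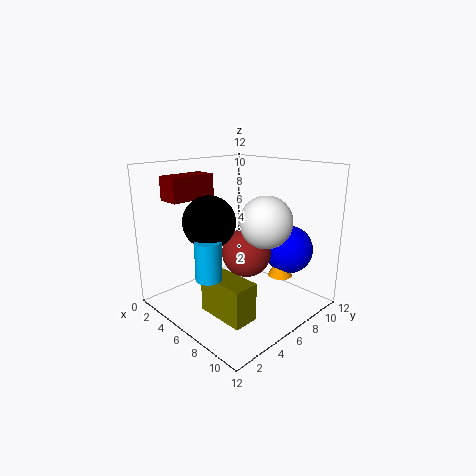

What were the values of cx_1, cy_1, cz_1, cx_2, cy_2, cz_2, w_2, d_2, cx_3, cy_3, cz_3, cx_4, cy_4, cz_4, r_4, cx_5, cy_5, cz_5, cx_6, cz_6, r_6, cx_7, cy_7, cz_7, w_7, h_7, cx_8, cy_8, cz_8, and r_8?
cx_1 = 6; cy_1 = 3; cz_1 = 8; cx_2 = 6; cy_2 = 2; cz_2 = 1; w_2 = 4; d_2 = 2; cx_3 = 9; cy_3 = 6; cz_3 = 8; cx_4 = 7; cy_4 = 2; cz_4 = 4; r_4 = 1; cx_5 = 7; cy_5 = 6; cz_5 = 5; cx_6 = 9; cz_6 = 5; r_6 = 2; cx_7 = 1; cy_7 = 2; cz_7 = 9; w_7 = 2; h_7 = 2; cx_8 = 9; cy_8 = 8; cz_8 = 3; r_8 = 1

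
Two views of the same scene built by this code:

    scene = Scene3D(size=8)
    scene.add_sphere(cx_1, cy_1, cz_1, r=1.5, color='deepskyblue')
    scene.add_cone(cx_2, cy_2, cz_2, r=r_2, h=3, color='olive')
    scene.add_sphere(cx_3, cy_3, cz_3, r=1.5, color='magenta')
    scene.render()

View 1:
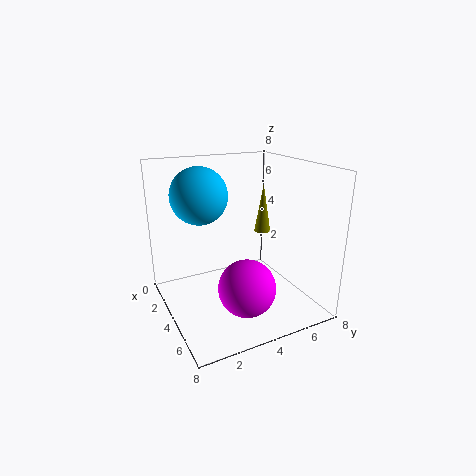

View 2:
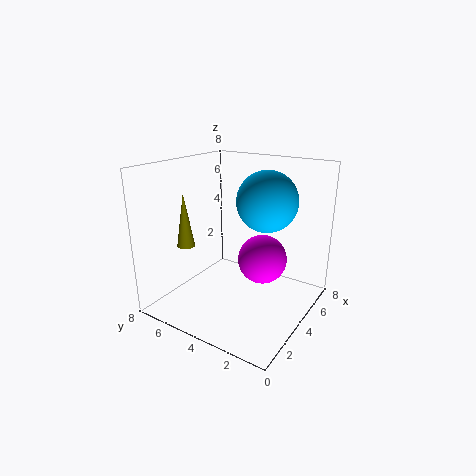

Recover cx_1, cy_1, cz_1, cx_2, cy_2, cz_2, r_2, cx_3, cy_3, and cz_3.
cx_1 = 3.5; cy_1 = 2; cz_1 = 6.5; cx_2 = 2.5; cy_2 = 6.5; cz_2 = 3.5; r_2 = 0.5; cx_3 = 6; cy_3 = 3.5; cz_3 = 2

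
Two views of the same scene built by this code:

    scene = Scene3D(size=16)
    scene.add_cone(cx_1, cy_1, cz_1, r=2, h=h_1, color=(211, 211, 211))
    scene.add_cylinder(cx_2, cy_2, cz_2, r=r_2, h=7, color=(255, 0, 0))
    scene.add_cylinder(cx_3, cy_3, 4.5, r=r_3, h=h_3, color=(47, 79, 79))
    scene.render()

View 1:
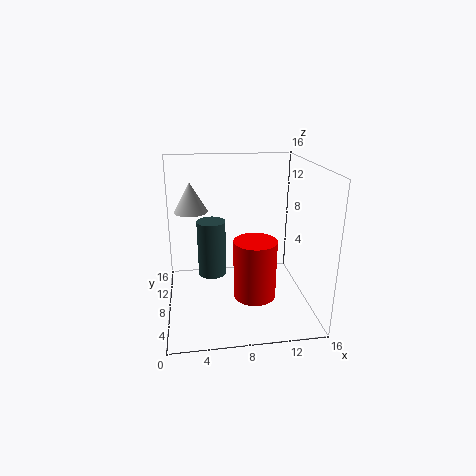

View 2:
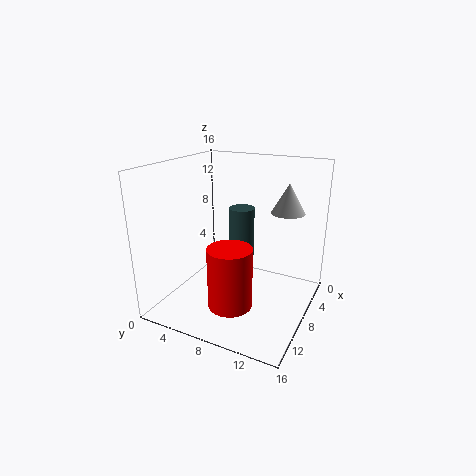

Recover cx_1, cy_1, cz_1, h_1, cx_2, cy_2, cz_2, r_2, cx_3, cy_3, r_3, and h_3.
cx_1 = 3
cy_1 = 12
cz_1 = 10
h_1 = 3.5
cx_2 = 10
cy_2 = 8
cz_2 = 0.5
r_2 = 2.5
cx_3 = 5
cy_3 = 7
r_3 = 1.5
h_3 = 6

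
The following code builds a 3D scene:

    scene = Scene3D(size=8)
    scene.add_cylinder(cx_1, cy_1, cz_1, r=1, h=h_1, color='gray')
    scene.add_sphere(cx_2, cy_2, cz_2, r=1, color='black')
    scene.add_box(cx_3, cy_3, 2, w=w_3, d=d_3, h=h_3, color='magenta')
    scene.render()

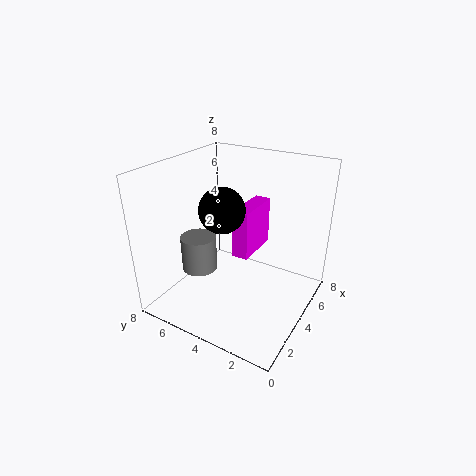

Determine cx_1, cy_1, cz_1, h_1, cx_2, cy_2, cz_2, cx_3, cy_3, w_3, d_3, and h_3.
cx_1 = 3; cy_1 = 6; cz_1 = 2; h_1 = 2; cx_2 = 1; cy_2 = 3; cz_2 = 7; cx_3 = 5; cy_3 = 4; w_3 = 3; d_3 = 1; h_3 = 3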